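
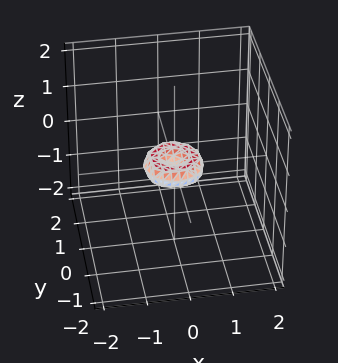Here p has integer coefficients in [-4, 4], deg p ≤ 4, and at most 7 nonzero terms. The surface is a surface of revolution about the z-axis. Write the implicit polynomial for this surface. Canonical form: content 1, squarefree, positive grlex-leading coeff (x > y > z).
(a) Degree: the shape is more complex than any degree-3 surface, so deg p = 4.
(b) Symmetry: the surface is invariant under rotation about z: p = q(x² + y², z).
(c) Observable constraints: a circular section at z = 0 has radius between 0 and 1; one z-axis crossing is at z = 0.
(d) These observations pin down the coefficients.

2*x^4 + 4*x^2*y^2 + 2*y^4 - x^2 - y^2 + 2*z^2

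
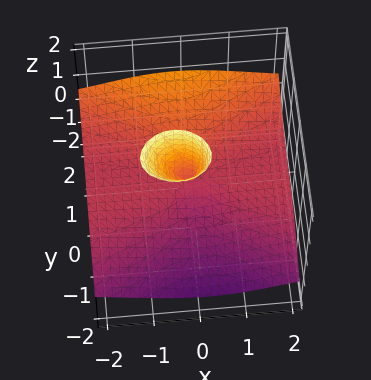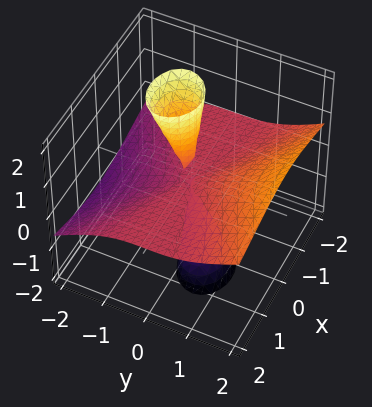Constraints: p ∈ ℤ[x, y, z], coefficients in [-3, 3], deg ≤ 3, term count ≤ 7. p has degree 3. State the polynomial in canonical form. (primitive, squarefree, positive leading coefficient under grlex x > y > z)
3*x^2*z + x*z^2 - 2*y^3 + 3*y^2*z + 2*y*z^2

First, the picture has 2 separate pieces. Treating them together as one polynomial.
Then, deg p = 3. No degree-2 surface has this shape.
Next, from the visible intercepts: every point of the z-axis in the box is on the surface; one y-axis crossing is at y = 0; every point of the x-axis in the box is on the surface.
Finally, these observations pin down the coefficients.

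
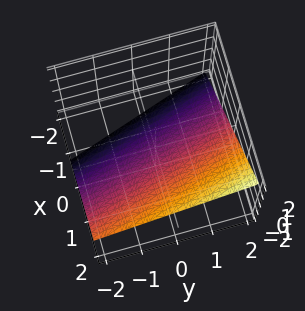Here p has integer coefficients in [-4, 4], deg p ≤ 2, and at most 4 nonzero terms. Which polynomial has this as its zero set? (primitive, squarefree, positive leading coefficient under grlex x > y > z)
(a) deg p = 1. Every cross-section is a straight line — this is a plane.
(b) From the visible intercepts: one y-axis crossing is at y = 2.
(c) The integer polynomial consistent with all of this is the stated p.

3*x + y - 3*z - 2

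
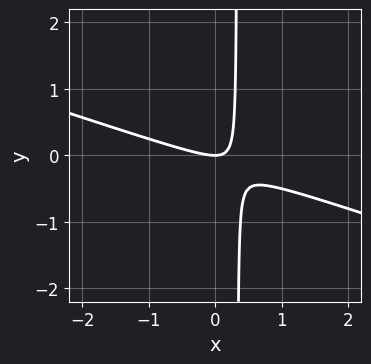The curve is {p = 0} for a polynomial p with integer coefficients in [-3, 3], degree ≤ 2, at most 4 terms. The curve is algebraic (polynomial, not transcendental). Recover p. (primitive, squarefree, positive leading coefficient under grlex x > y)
1. Degree: no degree-1 curve has this shape, so deg p = 2.
2. Against the integer gridlines: one y-axis crossing is at y = 0; one x-axis crossing is at x = 0.
3. Putting this together gives p.

x^2 + 3*x*y - y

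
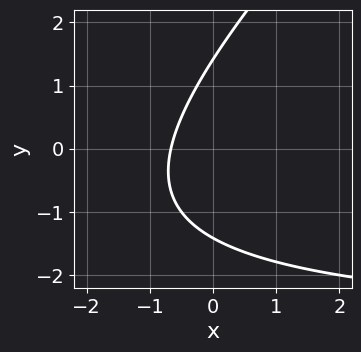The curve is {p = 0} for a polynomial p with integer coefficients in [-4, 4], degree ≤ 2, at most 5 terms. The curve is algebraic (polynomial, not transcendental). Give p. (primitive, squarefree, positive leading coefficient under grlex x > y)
x*y - y^2 + 3*x + 2

(a) deg p = 2. No degree-1 curve has this shape.
(b) Matching integer coefficients to the picture gives p.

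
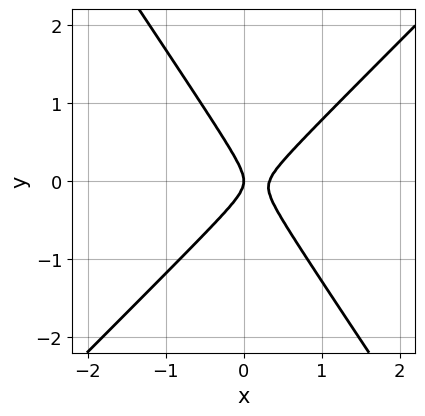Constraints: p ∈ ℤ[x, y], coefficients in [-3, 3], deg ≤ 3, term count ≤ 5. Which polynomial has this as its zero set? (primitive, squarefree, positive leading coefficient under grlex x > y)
1. The degree is 2 — the shape is more complex than any degree-1 curve.
2. Against the integer gridlines: it meets the y-axis at y = 0 (among the integer gridlines); one x-axis crossing is at x = 0.
3. The integer polynomial consistent with all of this is the stated p.

3*x^2 - x*y - 2*y^2 - x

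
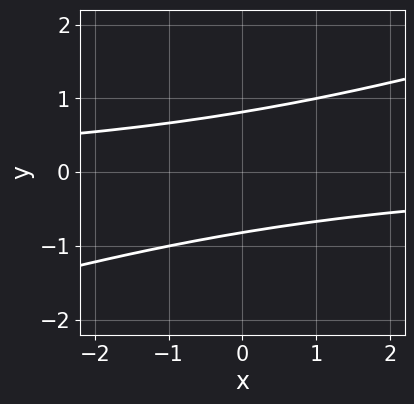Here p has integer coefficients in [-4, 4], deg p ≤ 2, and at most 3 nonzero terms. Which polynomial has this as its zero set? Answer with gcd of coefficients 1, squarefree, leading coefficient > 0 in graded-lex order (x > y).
First, deg p = 2.
Next, reading off the gridlines: it misses every integer gridline on the x-axis.
Finally, these observations pin down the coefficients.

x*y - 3*y^2 + 2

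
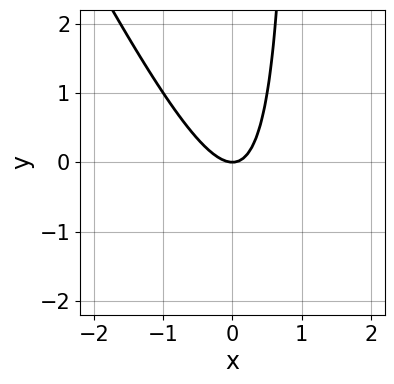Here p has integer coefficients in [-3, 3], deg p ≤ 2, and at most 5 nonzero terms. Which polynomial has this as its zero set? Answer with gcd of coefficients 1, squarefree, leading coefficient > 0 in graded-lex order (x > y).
First, the degree is 2 — no degree-1 curve has this shape.
Then, against the integer gridlines: one y-axis crossing is at y = 0; one x-axis crossing is at x = 0.
Finally, putting this together gives p.

2*x^2 + x*y - y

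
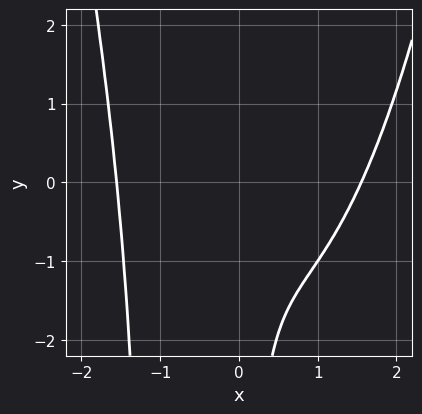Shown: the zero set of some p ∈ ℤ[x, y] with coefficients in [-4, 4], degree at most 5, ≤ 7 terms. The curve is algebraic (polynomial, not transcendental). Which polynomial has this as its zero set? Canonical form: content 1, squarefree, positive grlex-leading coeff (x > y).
x^4 - x^2*y - 2*x^2 - x*y - 1

First, the degree is 4 — a generic line meets the curve in up to 4 points.
Next, from the axis intercepts and sections: it misses every integer gridline on the y-axis.
Finally, assembling these constraints gives the stated polynomial.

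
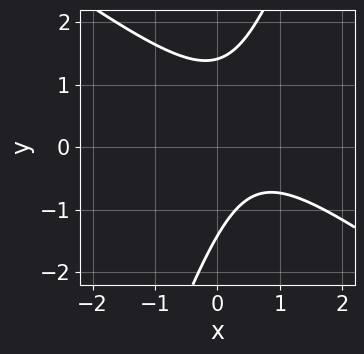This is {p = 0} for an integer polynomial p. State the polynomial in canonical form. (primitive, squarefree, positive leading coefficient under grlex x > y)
First, degree: the shape is more complex than any degree-1 curve, so deg p = 2.
Next, from the visible intercepts: the curve avoids every integer x-axis point in the box.
Finally, solving for integer coefficients yields p as stated.

2*x^2 + 2*x*y - y^2 - 2*x + 2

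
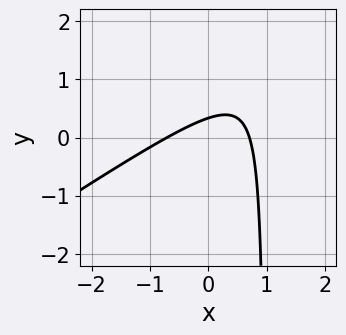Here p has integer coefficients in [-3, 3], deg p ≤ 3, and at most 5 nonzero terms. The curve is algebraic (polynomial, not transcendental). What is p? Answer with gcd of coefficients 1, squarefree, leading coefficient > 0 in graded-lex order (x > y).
2*x^2 - 3*x*y + 3*y - 1

1. deg p = 2. A generic line meets the curve in up to 2 points.
2. The integer polynomial consistent with all of this is the stated p.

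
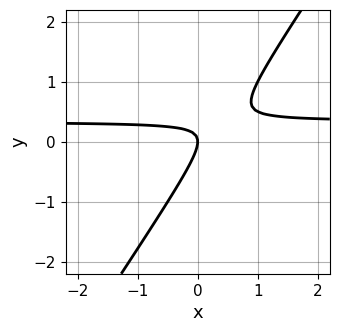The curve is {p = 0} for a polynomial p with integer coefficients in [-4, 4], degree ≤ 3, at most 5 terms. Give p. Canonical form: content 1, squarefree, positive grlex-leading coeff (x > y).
The degree is 2 — no degree-1 curve has this shape.
Against the integer gridlines: it meets the x-axis at x = 0 (among the integer gridlines); one y-axis crossing is at y = 0.
Putting this together gives p.

3*x*y - 2*y^2 - x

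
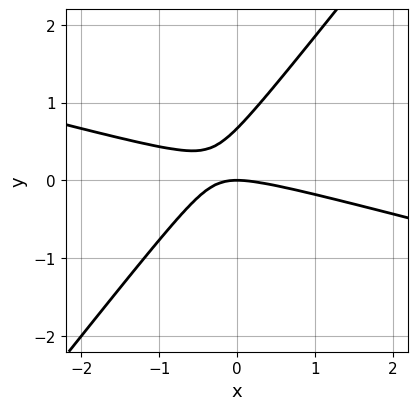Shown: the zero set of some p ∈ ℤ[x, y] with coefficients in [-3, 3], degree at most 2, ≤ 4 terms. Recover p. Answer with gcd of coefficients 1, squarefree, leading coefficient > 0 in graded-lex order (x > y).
x^2 + 3*x*y - 3*y^2 + 2*y

(a) The degree is 2 — a generic line meets the curve in up to 2 points.
(b) Observable constraints: it meets the y-axis at y = 0 (among the integer gridlines); it crosses the x-axis at the gridline x = 0.
(c) Together with the visible shape, these determine p as stated.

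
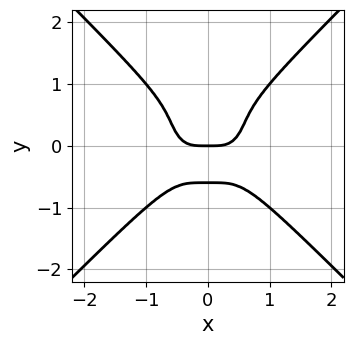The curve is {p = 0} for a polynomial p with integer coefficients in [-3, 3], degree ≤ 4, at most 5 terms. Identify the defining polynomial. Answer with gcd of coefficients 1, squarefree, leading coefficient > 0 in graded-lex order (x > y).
1. deg p = 4. A generic line meets the curve in up to 4 points.
2. Symmetries: it's symmetric under x → −x, forcing even powers of x.
3. From the visible intercepts: one x-axis crossing is at x = 0; it crosses the y-axis at the gridline y = 0.
4. Together with the visible shape, these determine p as stated.

3*x^4 - 3*y^4 + y^3 - y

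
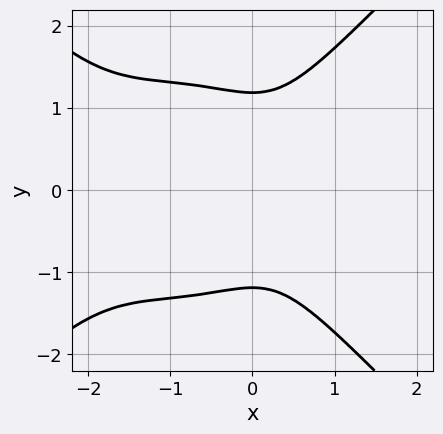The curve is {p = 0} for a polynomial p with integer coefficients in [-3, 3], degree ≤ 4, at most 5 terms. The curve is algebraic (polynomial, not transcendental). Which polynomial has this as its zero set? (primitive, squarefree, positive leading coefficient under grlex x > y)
First, the degree is 4 — a generic line meets the curve in up to 4 points.
Then, symmetries: the y ↦ −y reflection is a symmetry, so y appears only in even powers.
Then, against the integer gridlines: no x-intercept at any integer in the box.
Finally, putting this together gives p.

x^4 - y^4 + 3*x^3 + 3*x^2 + 2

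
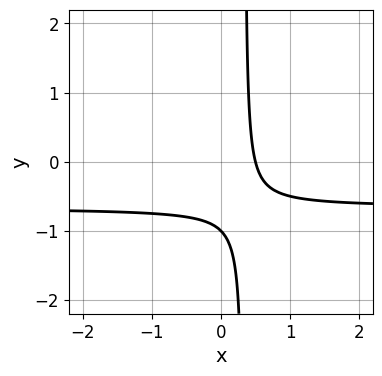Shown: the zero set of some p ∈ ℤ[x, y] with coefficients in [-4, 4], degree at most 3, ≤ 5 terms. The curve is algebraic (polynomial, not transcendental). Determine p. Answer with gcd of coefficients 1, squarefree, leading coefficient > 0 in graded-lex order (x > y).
3*x*y + 2*x - y - 1

(a) deg p = 2. No degree-1 curve has this shape.
(b) Reading off the gridlines: it meets the y-axis at y = -1 (among the integer gridlines).
(c) The integer polynomial consistent with all of this is the stated p.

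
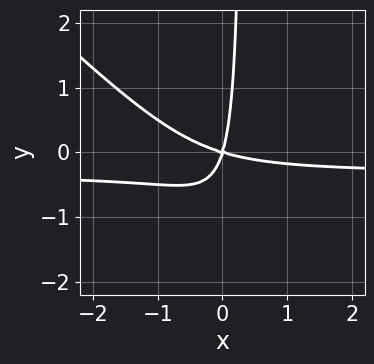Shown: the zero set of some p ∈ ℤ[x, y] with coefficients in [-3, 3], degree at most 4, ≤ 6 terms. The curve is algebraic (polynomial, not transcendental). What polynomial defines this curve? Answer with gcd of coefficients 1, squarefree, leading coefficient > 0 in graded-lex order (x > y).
3*x^2*y + 3*x*y^2 + x^2 + 3*x*y - y^2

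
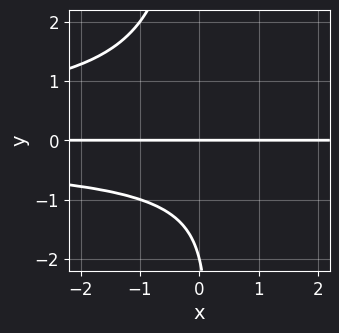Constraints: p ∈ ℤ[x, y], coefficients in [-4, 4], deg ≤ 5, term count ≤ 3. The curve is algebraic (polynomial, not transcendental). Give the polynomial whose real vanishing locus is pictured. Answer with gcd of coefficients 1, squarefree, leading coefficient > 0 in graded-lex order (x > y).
1. deg p = 4.
2. Checking where it meets the axes: the y-axis gridline crossings are at y ∈ {-2, 0}; the visible x-axis segment lies entirely on the curve.
3. Putting this together gives p.

x*y^3 + y^2 + 2*y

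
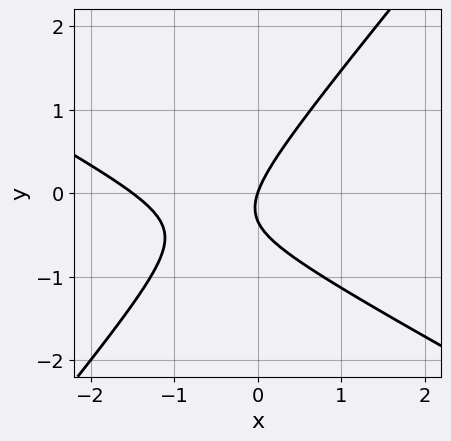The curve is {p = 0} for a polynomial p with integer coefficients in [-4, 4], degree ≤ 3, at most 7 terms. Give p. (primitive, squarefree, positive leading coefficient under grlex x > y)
2*x^2 + 2*x*y - 3*y^2 + 3*x - y

First, degree: the shape is more complex than any degree-1 curve, so deg p = 2.
Then, from the axis intercepts and sections: one x-axis crossing is at x = 0; one y-axis crossing is at y = 0.
Finally, putting this together gives p.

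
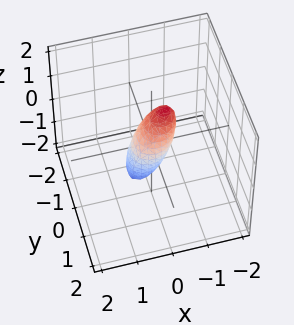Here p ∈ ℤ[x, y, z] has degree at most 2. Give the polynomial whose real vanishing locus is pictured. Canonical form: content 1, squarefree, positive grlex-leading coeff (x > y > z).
3*x^2 - x*y + 2*x*z + 3*y^2 + z^2 - 1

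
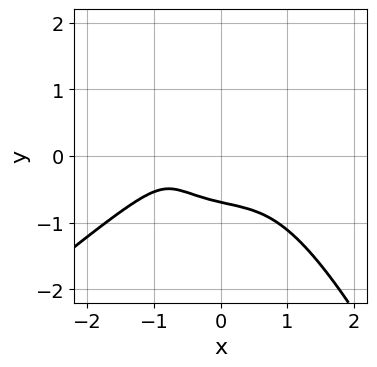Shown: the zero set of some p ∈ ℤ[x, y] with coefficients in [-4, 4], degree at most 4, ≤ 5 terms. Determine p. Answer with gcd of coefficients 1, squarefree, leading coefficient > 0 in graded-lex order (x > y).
First, deg p = 4. A generic line meets the curve in up to 4 points.
Next, checking where it meets the axes: it misses every integer gridline on the x-axis.
Finally, these observations pin down the coefficients.

x^4 - x^3*y + 3*y^3 + x + 1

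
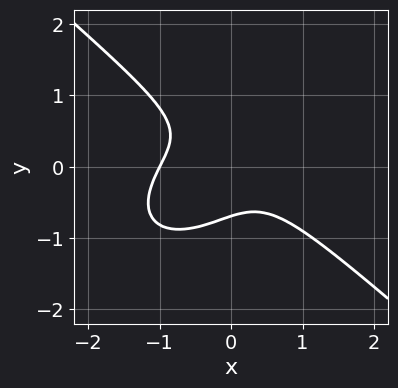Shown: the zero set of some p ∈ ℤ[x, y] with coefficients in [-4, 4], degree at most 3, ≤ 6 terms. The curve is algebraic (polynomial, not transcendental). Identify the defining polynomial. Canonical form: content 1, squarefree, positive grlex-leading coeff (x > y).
First, degree: the shape is more complex than any degree-2 curve, so deg p = 3.
Then, checking where it meets the axes: it meets the x-axis at x = -1 (among the integer gridlines).
Finally, fitting integer coefficients to these (and the overall shape) gives p.

2*x^3 + 3*y^3 + x^2 + 2*x*y + 1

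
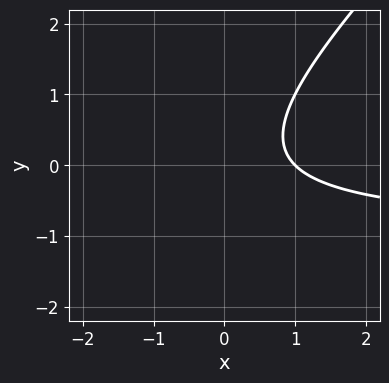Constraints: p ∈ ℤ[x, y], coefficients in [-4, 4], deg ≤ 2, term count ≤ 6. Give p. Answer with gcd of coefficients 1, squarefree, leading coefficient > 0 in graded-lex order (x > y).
x*y - y^2 + x - 1

1. Degree: no degree-1 curve has this shape, so deg p = 2.
2. Against the integer gridlines: it meets the x-axis at x = 1 (among the integer gridlines); no y-intercept at any integer in the box.
3. Solving for integer coefficients yields p as stated.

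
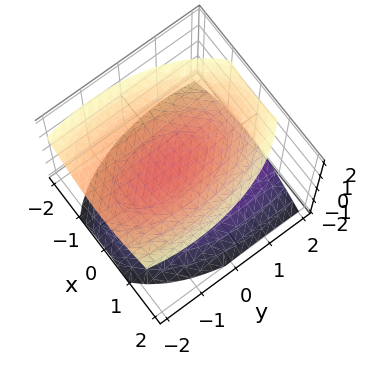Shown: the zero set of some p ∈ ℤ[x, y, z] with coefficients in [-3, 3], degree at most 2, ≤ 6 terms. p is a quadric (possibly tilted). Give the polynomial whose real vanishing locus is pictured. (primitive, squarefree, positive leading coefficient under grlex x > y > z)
3*x^2 + y^2 + y*z - 3*z^2 + 2

First, I count 2 distinct pieces. Treating them together as one polynomial.
Next, deg p = 2. No degree-1 surface has this shape.
Next, observable constraints: no x-intercept at any integer in the box; the surface avoids every integer y-axis point in the box.
Finally, matching integer coefficients to the picture gives p.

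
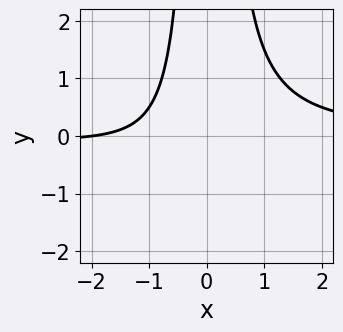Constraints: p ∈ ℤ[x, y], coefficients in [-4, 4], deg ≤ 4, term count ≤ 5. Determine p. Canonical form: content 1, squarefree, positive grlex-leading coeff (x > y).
2*x^2*y - x - 2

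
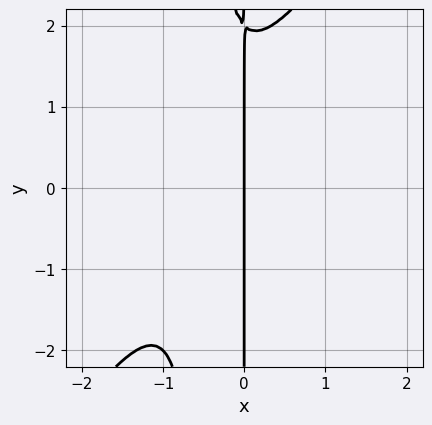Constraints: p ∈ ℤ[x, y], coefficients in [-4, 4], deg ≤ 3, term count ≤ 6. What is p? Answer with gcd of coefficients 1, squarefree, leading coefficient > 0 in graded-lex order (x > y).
(a) The degree is 3 — a generic line meets the curve in up to 3 points.
(b) Checking where it meets the axes: the visible y-axis segment lies entirely on the curve; one x-axis crossing is at x = 0.
(c) Putting this together gives p.

3*x^3 - 2*x^2*y + 3*x^2 - x*y + 2*x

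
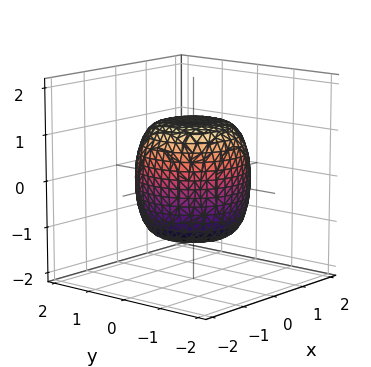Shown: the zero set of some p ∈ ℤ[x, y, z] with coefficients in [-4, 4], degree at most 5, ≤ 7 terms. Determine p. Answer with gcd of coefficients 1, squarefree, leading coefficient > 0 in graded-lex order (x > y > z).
First, the degree is 4 — a generic line meets the surface in up to 4 points.
Then, by symmetry, the z-axis is an axis of rotation, so x and y enter only as x² + y².
Then, against the integer gridlines: a circular section at z = -1 has radius exactly 1.
Finally, assembling these constraints gives the stated polynomial.

2*x^4 + 4*x^2*y^2 + 2*y^4 - x^2 - y^2 + 2*z^2 - 3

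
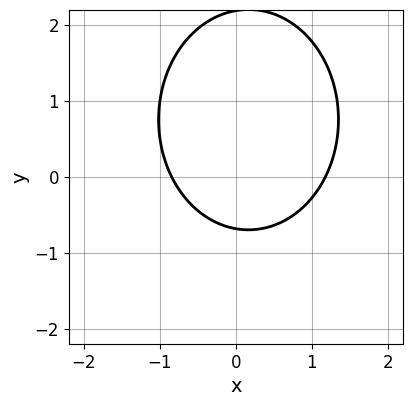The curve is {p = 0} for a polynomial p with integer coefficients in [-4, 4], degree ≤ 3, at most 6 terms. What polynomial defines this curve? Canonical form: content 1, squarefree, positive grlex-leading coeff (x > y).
3*x^2 + 2*y^2 - x - 3*y - 3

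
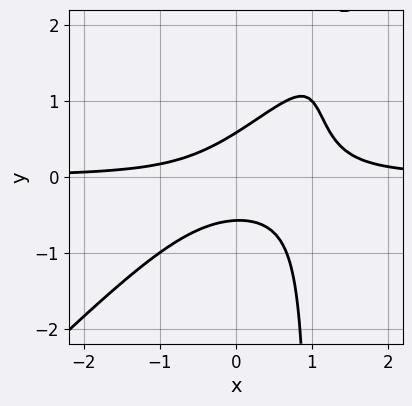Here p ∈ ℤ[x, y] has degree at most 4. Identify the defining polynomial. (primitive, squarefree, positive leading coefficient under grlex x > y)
(a) deg p = 3. No degree-2 curve has this shape.
(b) Against the integer gridlines: it misses every integer gridline on the x-axis.
(c) Together with the visible shape, these determine p as stated.

3*x^2*y - 3*x*y^2 - 2*x*y + 3*y^2 - 1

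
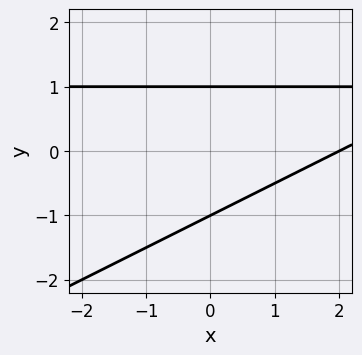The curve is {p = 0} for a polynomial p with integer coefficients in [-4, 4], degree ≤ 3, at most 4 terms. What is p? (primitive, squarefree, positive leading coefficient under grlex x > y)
(a) The degree is 2 — no degree-1 curve has this shape.
(b) Against the integer gridlines: one x-axis crossing is at x = 2; among the integer gridlines, it crosses the y-axis at y ∈ {-1, 1}.
(c) Putting this together gives p.

x*y - 2*y^2 - x + 2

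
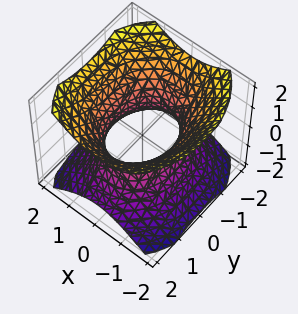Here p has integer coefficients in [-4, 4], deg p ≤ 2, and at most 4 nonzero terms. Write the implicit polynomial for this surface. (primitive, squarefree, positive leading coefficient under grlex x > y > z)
3*x^2 + 2*y^2 - 3*z^2 - 3

First, degree: an hourglass — one-sheet hyperboloid; a quadric, so deg p = 2.
Next, symmetries: mirror symmetry y ↦ −y ⇒ only even powers of y; mirror symmetry x ↦ −x ⇒ only even powers of x; mirror symmetry z ↦ −z ⇒ only even powers of z.
Next, observable constraints: the surface avoids every integer z-axis point in the box; the x-axis gridline crossings are at x ∈ {-1, 1}.
Finally, fitting integer coefficients to these (and the overall shape) gives p.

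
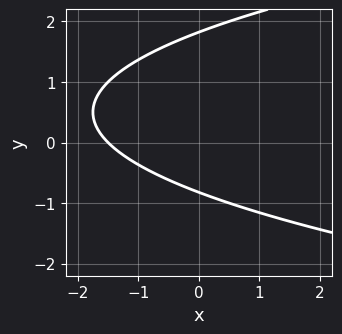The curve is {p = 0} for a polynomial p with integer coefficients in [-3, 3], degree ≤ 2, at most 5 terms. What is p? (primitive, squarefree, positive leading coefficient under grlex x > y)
2*y^2 - 2*x - 2*y - 3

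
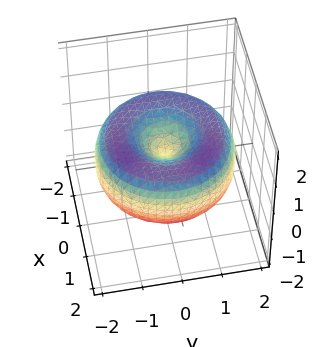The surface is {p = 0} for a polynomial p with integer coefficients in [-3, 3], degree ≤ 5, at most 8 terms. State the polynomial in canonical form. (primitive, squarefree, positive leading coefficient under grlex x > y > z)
x^4 + 2*x^2*y^2 + y^4 - 3*x^2 - 3*y^2 + 3*z^2

First, degree: no degree-3 surface has this shape, so deg p = 4.
Then, symmetry: every cross-section ⟂ z is a circle, so x, y appear only via x² + y².
Then, observable constraints: a circular section at z = 0 has radius between 1 and 2; one y-axis crossing is at y = 0; one z-axis crossing is at z = 0.
Finally, the integer polynomial consistent with all of this is the stated p.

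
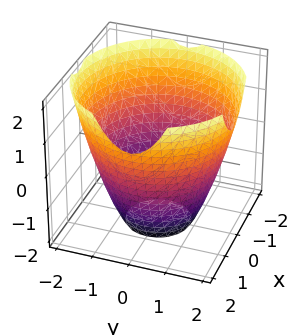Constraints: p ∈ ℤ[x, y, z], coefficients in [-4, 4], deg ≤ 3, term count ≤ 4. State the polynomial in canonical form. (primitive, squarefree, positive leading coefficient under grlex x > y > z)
x^2 + y^2 - z - 3

First, deg p = 2.
Then, symmetries: the surface is invariant under rotation about z: p = q(x² + y², z).
Then, checking where it meets the axes: the surface avoids every integer z-axis point in the box; a circular section at z = -2 has radius exactly 1.
Finally, putting this together gives p.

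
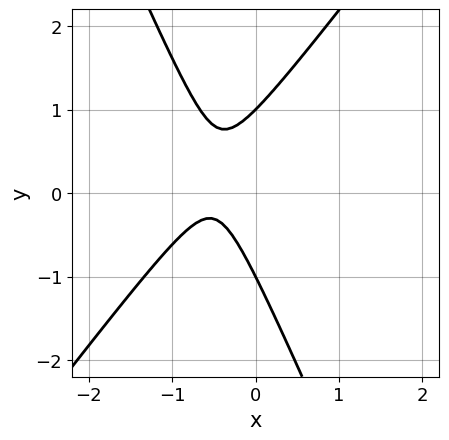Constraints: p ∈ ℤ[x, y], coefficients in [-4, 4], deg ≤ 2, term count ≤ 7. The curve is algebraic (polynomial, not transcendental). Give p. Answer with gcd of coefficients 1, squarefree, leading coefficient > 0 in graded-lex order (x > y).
1. The degree is 2 — no degree-1 curve has this shape.
2. Checking where it meets the axes: no x-intercept at any integer in the box; the y-axis gridline crossings are at y ∈ {-1, 1}.
3. Matching integer coefficients to the picture gives p.

3*x^2 - x*y - y^2 + 3*x + 1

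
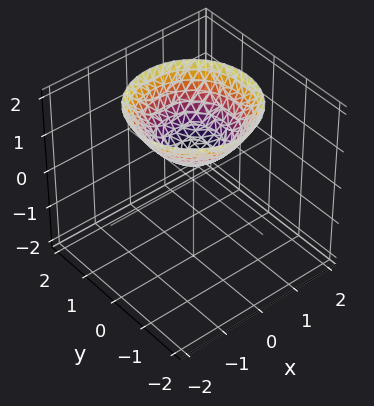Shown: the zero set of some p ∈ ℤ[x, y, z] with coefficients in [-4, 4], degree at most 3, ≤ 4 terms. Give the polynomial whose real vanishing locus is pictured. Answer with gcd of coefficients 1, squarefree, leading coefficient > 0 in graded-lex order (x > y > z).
2*x^2 + 2*y^2 - 3*z + 2

1. Degree: no degree-1 surface has this shape, so deg p = 2.
2. Symmetries: rotational symmetry about the z-axis ⇒ p depends on x, y only through x² + y².
3. Observable constraints: it misses every integer gridline on the y-axis; it misses every integer gridline on the x-axis; a circular section at z = 1 has radius between 0 and 1.
4. The integer polynomial consistent with all of this is the stated p.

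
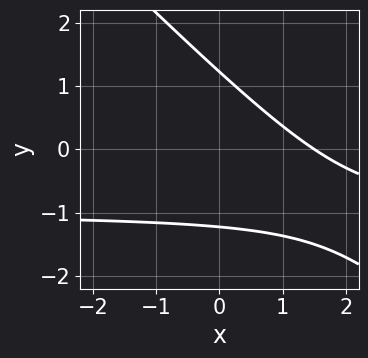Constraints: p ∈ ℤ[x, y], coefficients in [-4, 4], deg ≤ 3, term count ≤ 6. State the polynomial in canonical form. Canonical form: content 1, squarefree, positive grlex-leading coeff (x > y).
First, degree: the shape is more complex than any degree-1 curve, so deg p = 2.
Finally, putting this together gives p.

2*x*y + 2*y^2 + 2*x - 3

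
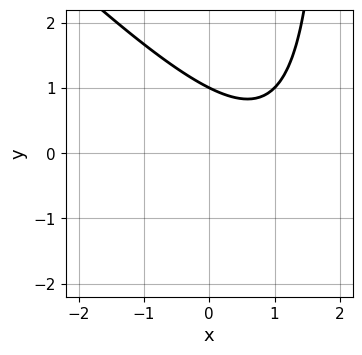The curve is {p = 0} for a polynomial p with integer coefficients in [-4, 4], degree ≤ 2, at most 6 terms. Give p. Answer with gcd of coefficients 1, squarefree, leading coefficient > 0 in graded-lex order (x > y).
deg p = 2. No degree-1 curve has this shape.
Observable constraints: it crosses the y-axis at the gridline y = 1; it misses every integer gridline on the x-axis.
Fitting integer coefficients to these (and the overall shape) gives p.

x^2 + x*y - 2*x - 2*y + 2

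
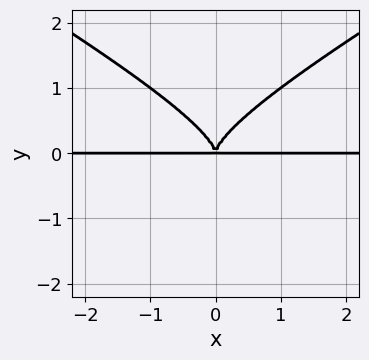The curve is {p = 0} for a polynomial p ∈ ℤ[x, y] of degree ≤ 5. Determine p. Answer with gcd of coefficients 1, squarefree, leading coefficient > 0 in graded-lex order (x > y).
x^2*y^2 - 3*y^4 + 2*x^2*y

1. Degree: the shape is more complex than any degree-3 curve, so deg p = 4.
2. Symmetries: the x ↦ −x reflection is a symmetry, so x appears only in even powers.
3. Against the integer gridlines: the visible x-axis segment lies entirely on the curve.
4. Putting this together gives p.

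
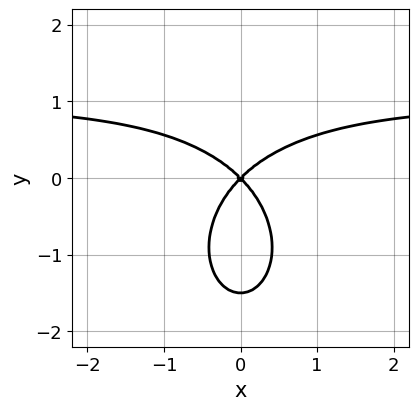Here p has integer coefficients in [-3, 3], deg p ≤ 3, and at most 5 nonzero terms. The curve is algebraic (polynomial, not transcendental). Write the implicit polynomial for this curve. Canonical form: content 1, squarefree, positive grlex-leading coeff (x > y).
The degree is 3 — the shape is more complex than any degree-2 curve.
Symmetries: it's symmetric under x → −x, forcing even powers of x.
From the visible intercepts: one x-axis crossing is at x = 0; it crosses the y-axis at the gridline y = 0.
Matching integer coefficients to the picture gives p.

3*x^2*y + 2*y^3 - 3*x^2 + 3*y^2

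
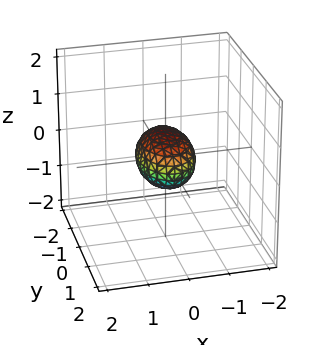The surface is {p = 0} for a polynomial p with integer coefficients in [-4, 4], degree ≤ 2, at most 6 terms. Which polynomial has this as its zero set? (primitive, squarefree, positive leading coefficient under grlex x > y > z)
2*x^2 + y^2 + 2*z^2 - 1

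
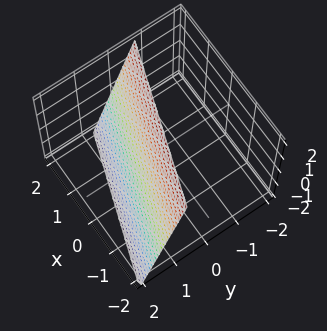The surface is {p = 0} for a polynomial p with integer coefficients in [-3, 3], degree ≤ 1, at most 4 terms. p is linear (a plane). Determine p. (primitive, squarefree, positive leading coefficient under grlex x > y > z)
x + 3*y + z - 2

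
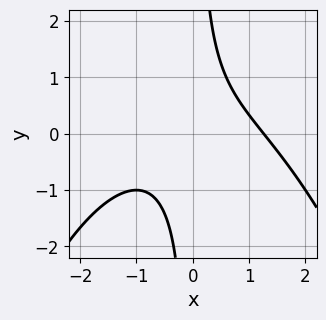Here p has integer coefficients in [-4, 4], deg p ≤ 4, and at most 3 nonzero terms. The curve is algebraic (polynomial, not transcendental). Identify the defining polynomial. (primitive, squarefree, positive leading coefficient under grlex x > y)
x^3 + 3*x*y - 2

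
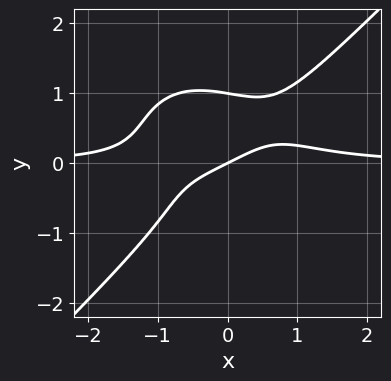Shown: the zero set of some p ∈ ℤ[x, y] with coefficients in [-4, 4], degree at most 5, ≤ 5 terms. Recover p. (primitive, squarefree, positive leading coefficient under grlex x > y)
2*x^3*y - 2*y^4 - x + 2*y

(a) Degree: a generic line meets the curve in up to 4 points, so deg p = 4.
(b) Checking where it meets the axes: among the integer gridlines, it crosses the y-axis at y ∈ {0, 1}; it meets the x-axis at x = 0 (among the integer gridlines).
(c) The integer polynomial consistent with all of this is the stated p.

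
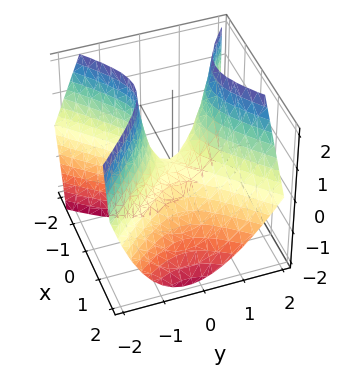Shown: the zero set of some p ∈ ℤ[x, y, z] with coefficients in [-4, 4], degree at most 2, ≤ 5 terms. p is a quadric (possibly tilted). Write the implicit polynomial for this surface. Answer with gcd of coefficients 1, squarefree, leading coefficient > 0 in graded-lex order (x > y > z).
3*x^2 + 2*x*z - 3*y^2 + y*z + 2*z

First, deg p = 2. No degree-1 surface has this shape.
Then, observable constraints: it meets the x-axis at x = 0 (among the integer gridlines); it crosses the z-axis at the gridline z = 0; it crosses the y-axis at the gridline y = 0.
Finally, together with the visible shape, these determine p as stated.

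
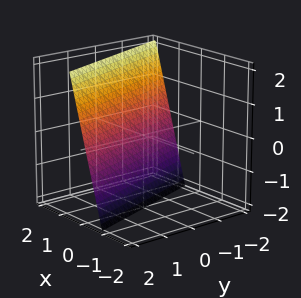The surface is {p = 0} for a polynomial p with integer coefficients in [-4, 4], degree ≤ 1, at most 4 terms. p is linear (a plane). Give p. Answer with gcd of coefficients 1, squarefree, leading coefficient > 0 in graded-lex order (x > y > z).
3*x + y - z - 2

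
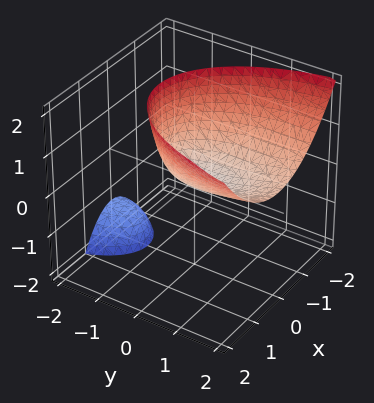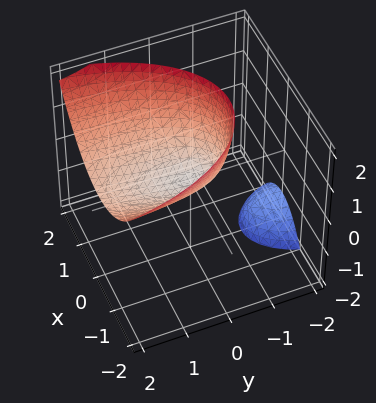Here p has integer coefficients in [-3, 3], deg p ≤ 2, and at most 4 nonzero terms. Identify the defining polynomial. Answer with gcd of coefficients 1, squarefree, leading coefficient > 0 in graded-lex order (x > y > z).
3*x^2 + y^2 - 3*y*z - 3*z

1. The picture has 2 separate pieces.
2. Degree: no degree-1 surface has this shape, so deg p = 2.
3. From the visible intercepts: it crosses the y-axis at the gridline y = 0; it crosses the z-axis at the gridline z = 0; one x-axis crossing is at x = 0.
4. Matching integer coefficients to the picture gives p.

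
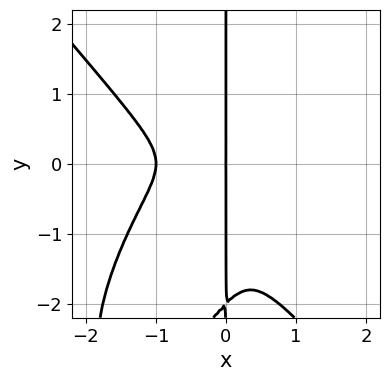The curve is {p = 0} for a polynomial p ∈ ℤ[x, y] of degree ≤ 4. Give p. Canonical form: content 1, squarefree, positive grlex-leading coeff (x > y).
3*x^4 - x^2*y^2 + x*y^3 + 3*x^3 + 2*x*y^2

1. deg p = 4. No degree-3 curve has this shape.
2. From the axis intercepts and sections: the x-axis gridline crossings are at x ∈ {-1, 0}; the visible y-axis segment lies entirely on the curve.
3. Matching integer coefficients to the picture gives p.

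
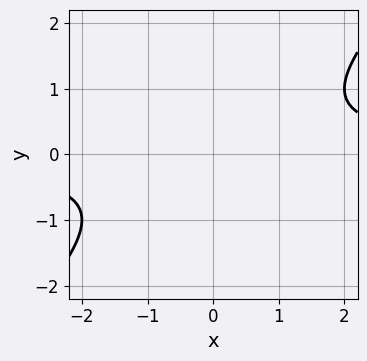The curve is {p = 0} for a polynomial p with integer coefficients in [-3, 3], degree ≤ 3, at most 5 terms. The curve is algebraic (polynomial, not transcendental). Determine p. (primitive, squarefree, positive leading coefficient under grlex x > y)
(a) Degree: the shape is more complex than any degree-1 curve, so deg p = 2.
(b) From the visible intercepts: the curve avoids every integer y-axis point in the box; the curve avoids every integer x-axis point in the box.
(c) Together with the visible shape, these determine p as stated.

x*y - y^2 - 1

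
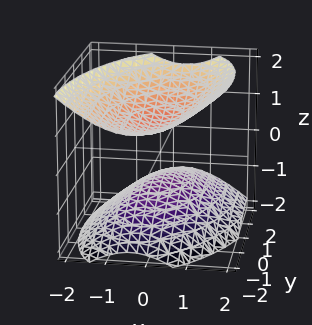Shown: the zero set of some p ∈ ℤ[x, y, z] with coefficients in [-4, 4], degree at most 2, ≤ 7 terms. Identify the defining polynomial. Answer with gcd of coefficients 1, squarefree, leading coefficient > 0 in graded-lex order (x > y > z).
3*x^2 - x*y + y^2 + y*z - 3*z^2 + 2

1. There are 2 components. They look like related sheets of one shape, so recover p as a whole.
2. Degree: a generic line meets the surface in up to 2 points, so deg p = 2.
3. Against the integer gridlines: the surface avoids every integer x-axis point in the box; the surface avoids every integer y-axis point in the box.
4. These observations pin down the coefficients.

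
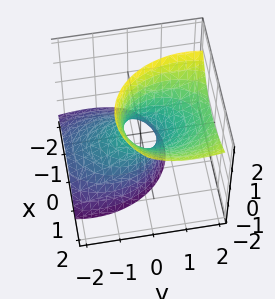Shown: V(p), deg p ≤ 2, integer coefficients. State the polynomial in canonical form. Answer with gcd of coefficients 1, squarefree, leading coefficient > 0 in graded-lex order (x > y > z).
3*x^2 - 2*x*z + 2*y^2 - 3*y*z - z^2 - 1

1. deg p = 2. No degree-1 surface has this shape.
2. Reading off the gridlines: the surface avoids every integer z-axis point in the box.
3. Putting this together gives p.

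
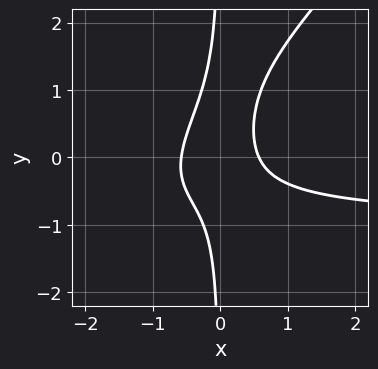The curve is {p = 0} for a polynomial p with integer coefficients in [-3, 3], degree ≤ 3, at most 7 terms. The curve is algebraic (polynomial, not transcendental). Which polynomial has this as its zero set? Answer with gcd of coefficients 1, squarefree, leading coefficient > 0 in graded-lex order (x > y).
3*x^2*y - 3*x*y^2 + 3*x^2 + x*y - 1

(a) Degree: no degree-2 curve has this shape, so deg p = 3.
(b) From the visible intercepts: the curve avoids every integer y-axis point in the box.
(c) Putting this together gives p.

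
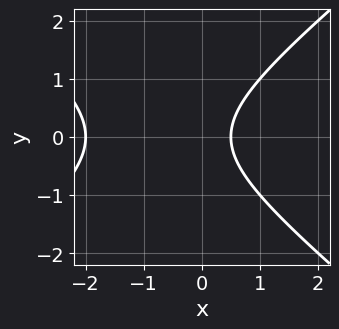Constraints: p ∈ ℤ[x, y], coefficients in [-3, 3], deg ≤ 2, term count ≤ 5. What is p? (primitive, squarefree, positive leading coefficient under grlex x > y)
2*x^2 - 3*y^2 + 3*x - 2

1. deg p = 2. No degree-1 curve has this shape.
2. Symmetries: the y ↦ −y reflection is a symmetry, so y appears only in even powers.
3. Observable constraints: it misses every integer gridline on the y-axis; one x-axis crossing is at x = -2.
4. These observations pin down the coefficients.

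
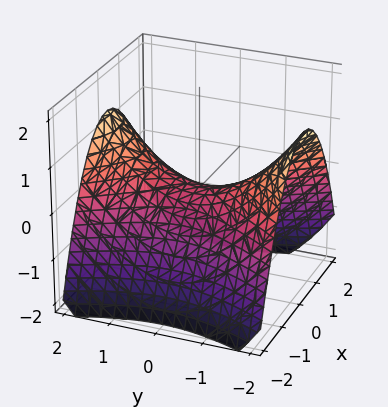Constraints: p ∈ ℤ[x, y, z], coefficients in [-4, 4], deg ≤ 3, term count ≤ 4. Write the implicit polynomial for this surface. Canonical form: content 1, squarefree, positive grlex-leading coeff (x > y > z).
2*x^2 - y^2 + 3*z

(a) Degree: a saddle surface; a quadric, so deg p = 2.
(b) Symmetries: mirror symmetry x ↦ −x ⇒ only even powers of x; mirror symmetry y ↦ −y ⇒ only even powers of y.
(c) From the axis intercepts and sections: it crosses the y-axis at the gridline y = 0; it crosses the x-axis at the gridline x = 0.
(d) The integer polynomial consistent with all of this is the stated p.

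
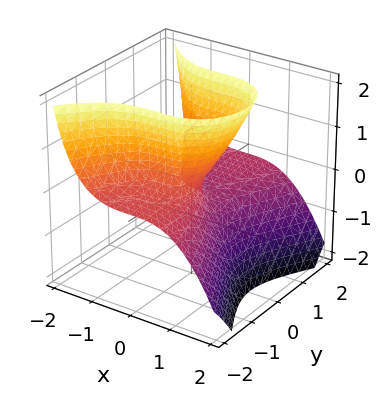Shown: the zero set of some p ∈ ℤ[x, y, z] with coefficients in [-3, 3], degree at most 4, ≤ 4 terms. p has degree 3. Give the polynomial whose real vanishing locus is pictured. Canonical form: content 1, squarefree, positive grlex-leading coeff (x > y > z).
3*x^3 + 3*y^2*z - 2*z^2 + y

(a) deg p = 3. A generic line meets the surface in up to 3 points.
(b) From the axis intercepts and sections: it crosses the z-axis at the gridline z = 0; it meets the y-axis at y = 0 (among the integer gridlines); it crosses the x-axis at the gridline x = 0.
(c) Fitting integer coefficients to these (and the overall shape) gives p.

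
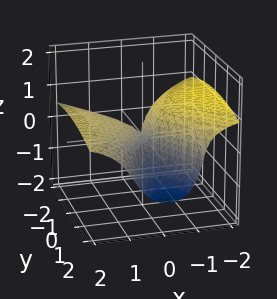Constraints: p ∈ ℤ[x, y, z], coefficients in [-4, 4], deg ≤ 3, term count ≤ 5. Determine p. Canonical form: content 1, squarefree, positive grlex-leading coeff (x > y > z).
(a) deg p = 3.
(b) Observable constraints: it meets the x-axis at x = 0 (among the integer gridlines); it meets the y-axis at y = 0 (among the integer gridlines).
(c) The integer polynomial consistent with all of this is the stated p.

3*x^2*z + 2*z^3 - 3*x^2 + 2*x*z + y^2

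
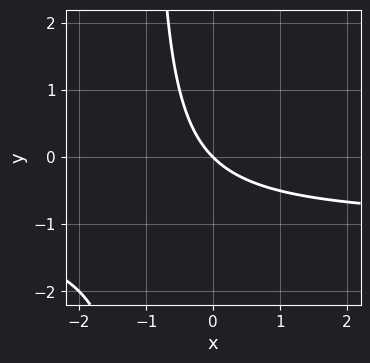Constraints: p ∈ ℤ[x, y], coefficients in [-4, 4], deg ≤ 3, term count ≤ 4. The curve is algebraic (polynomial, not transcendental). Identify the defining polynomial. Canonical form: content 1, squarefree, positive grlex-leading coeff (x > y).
1. deg p = 2.
2. From the axis intercepts and sections: it crosses the y-axis at the gridline y = 0; one x-axis crossing is at x = 0.
3. Putting this together gives p.

x*y + x + y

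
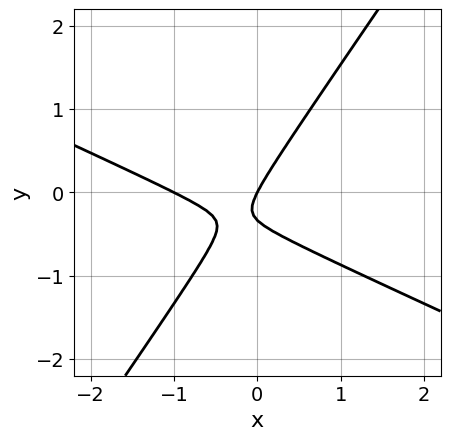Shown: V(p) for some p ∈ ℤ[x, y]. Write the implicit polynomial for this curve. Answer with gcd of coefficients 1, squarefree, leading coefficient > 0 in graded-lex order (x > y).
2*x^2 + 3*x*y - 3*y^2 + 2*x - y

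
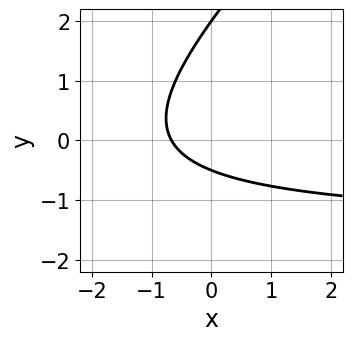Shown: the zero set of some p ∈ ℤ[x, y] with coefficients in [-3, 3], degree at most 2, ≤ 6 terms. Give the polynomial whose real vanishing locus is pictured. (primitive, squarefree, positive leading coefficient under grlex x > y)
2*x*y - 2*y^2 + 3*x + 3*y + 2

(a) Degree: a generic line meets the curve in up to 2 points, so deg p = 2.
(b) Checking where it meets the axes: it meets the y-axis at y = 2 (among the integer gridlines).
(c) Solving for integer coefficients yields p as stated.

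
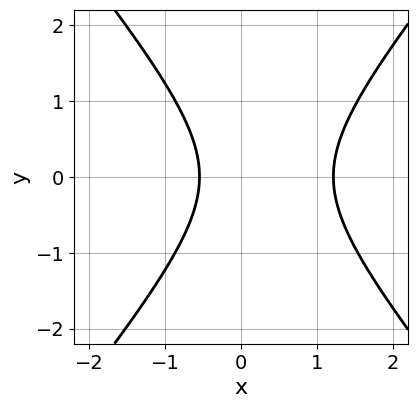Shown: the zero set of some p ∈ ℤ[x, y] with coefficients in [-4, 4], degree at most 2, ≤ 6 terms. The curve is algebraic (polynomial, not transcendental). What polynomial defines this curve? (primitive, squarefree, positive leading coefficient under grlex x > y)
3*x^2 - 2*y^2 - 2*x - 2

1. The degree is 2 — the shape is more complex than any degree-1 curve.
2. Symmetries: it's symmetric under y → −y, forcing even powers of y.
3. From the axis intercepts and sections: the curve avoids every integer y-axis point in the box.
4. Solving for integer coefficients yields p as stated.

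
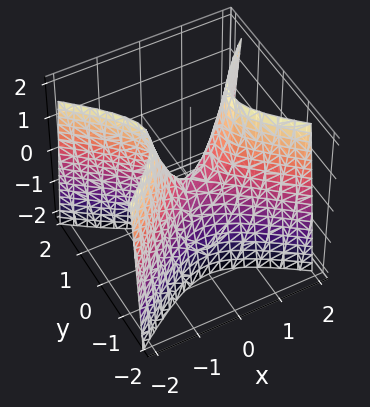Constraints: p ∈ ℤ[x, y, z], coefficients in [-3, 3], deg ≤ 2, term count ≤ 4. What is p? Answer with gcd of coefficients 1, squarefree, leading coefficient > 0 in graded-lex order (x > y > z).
First, deg p = 2.
Next, symmetries: mirror symmetry y ↦ −y ⇒ only even powers of y; mirror symmetry x ↦ −x ⇒ only even powers of x.
Next, from the axis intercepts and sections: it meets the x-axis at x = 0 (among the integer gridlines); one y-axis crossing is at y = 0; it crosses the z-axis at the gridline z = 0.
Finally, together with the visible shape, these determine p as stated.

2*x^2 - 3*y^2 - z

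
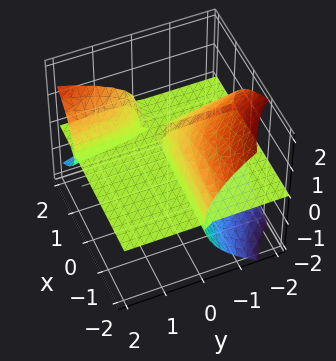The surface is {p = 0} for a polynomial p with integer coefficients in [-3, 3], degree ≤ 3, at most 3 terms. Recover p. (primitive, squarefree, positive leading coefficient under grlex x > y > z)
First, there are 2 components. Treating them together as one polynomial.
Then, degree: the shape is more complex than any degree-2 surface, so deg p = 3.
Then, checking where it meets the axes: every point of the y-axis in the box is on the surface; one z-axis crossing is at z = 0.
Finally, fitting integer coefficients to these (and the overall shape) gives p. Check: (1, 0, 0) on the x-axis lies on the surface, and p(1, 0, 0) = 0. ✓

x*y*z - z^3 - y*z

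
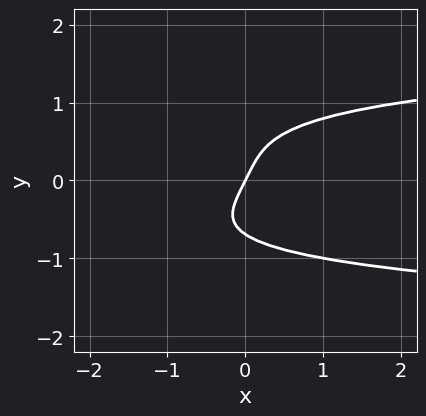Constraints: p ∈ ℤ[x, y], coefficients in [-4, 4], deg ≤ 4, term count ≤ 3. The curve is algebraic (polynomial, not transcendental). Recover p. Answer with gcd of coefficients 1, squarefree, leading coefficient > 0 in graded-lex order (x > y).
3*y^4 - 2*x + y

Degree: a generic line meets the curve in up to 4 points, so deg p = 4.
Observable constraints: it meets the y-axis at y = 0 (among the integer gridlines); it crosses the x-axis at the gridline x = 0.
Solving for integer coefficients yields p as stated.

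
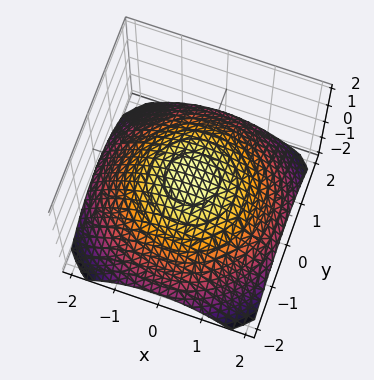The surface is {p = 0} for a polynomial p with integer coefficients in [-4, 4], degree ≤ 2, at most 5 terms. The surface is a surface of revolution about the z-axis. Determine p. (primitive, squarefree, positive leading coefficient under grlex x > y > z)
The degree is 2 — the shape is more complex than any degree-1 surface.
By symmetry, the z-axis is an axis of rotation, so x and y enter only as x² + y².
From the axis intercepts and sections: among the integer gridlines, it crosses the x-axis at x ∈ {-1, 1}; the y-axis gridline crossings are at y ∈ {-1, 1}; a circular section at z = 0 has radius exactly 1.
The integer polynomial consistent with all of this is the stated p.

x^2 + y^2 + 3*z - 1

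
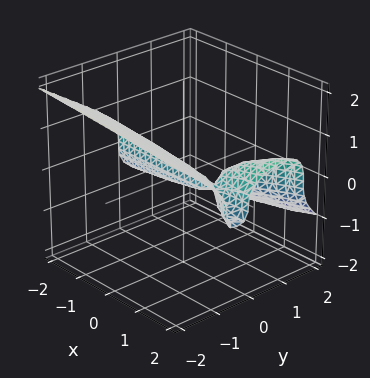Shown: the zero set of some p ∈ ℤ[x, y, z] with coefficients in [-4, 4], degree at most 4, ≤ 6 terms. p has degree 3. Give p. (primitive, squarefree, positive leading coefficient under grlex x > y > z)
(a) Degree: a generic line meets the surface in up to 3 points, so deg p = 3.
(b) Reading off the gridlines: the visible x-axis segment lies entirely on the surface; one z-axis crossing is at z = 0.
(c) Solving for integer coefficients yields p as stated.

y^3 + 3*z^3 - x*y - y^2 + y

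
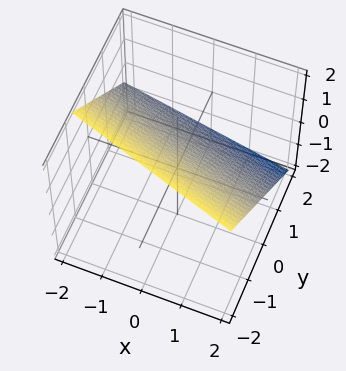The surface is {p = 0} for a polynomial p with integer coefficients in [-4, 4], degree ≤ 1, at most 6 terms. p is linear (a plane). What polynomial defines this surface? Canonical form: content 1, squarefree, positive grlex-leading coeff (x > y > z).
x + 3*y + 3*z - 2

1. The degree is 1 — the surface is flat (a plane).
2. Observable constraints: it crosses the x-axis at the gridline x = 2.
3. Assembling these constraints gives the stated polynomial.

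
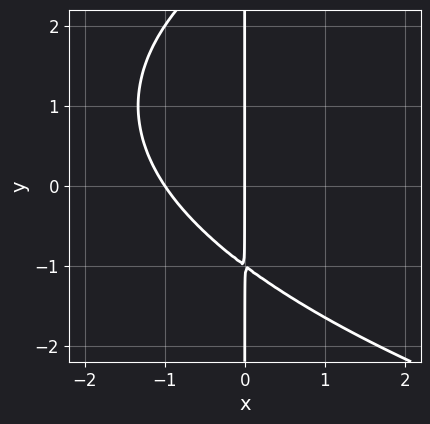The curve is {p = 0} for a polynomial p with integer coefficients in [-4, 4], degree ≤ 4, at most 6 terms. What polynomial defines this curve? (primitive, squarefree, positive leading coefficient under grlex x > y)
x*y^2 - 3*x^2 - 2*x*y - 3*x

First, the degree is 3 — a generic line meets the curve in up to 3 points.
Then, against the integer gridlines: among the integer gridlines, it crosses the x-axis at x ∈ {-1, 0}; the visible y-axis segment lies entirely on the curve.
Finally, together with the visible shape, these determine p as stated.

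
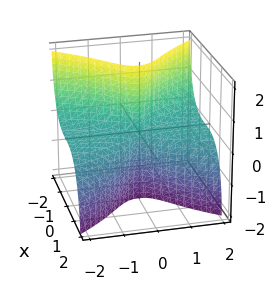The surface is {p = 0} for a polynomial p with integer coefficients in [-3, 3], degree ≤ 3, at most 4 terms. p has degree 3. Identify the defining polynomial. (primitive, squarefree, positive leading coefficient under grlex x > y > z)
2*x^3 + x*z^2 + 2*y^2*z

(a) The degree is 3 — no degree-2 surface has this shape.
(b) Against the integer gridlines: the visible z-axis segment lies entirely on the surface; it meets the x-axis at x = 0 (among the integer gridlines).
(c) The integer polynomial consistent with all of this is the stated p. Check: (0, 1, 0) on the y-axis lies on the surface, and p(0, 1, 0) = 0. ✓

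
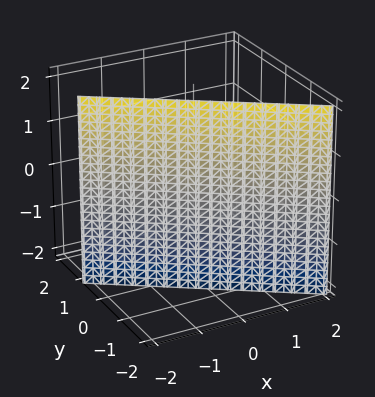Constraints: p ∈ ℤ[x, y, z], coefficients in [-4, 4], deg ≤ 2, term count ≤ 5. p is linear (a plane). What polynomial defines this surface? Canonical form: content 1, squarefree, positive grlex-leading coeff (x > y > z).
2*x + 3*y + 2

First, the degree is 1 — the surface is flat (a plane).
Next, checking where it meets the axes: it misses every integer gridline on the z-axis; one x-axis crossing is at x = -1.
Finally, fitting integer coefficients to these (and the overall shape) gives p.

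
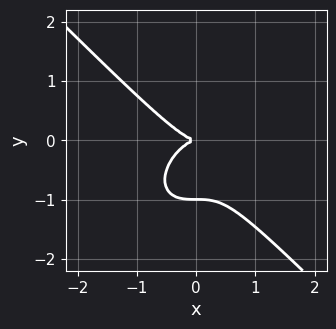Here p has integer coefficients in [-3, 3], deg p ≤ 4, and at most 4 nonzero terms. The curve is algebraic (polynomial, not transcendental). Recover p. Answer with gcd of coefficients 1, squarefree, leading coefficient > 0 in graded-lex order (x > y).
x^3 + y^3 + y^2

First, deg p = 3. A generic line meets the curve in up to 3 points.
Next, observable constraints: it meets the x-axis at x = 0 (among the integer gridlines); the y-axis gridline crossings are at y ∈ {-1, 0}.
Finally, putting this together gives p.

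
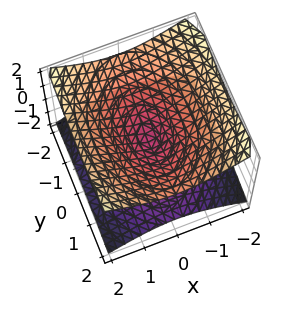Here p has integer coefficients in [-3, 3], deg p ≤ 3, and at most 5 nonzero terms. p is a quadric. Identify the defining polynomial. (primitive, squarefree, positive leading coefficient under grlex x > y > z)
(a) The degree is 2 — a double cone through the origin; a quadric.
(b) Symmetries: mirror symmetry x ↦ −x ⇒ only even powers of x; it's symmetric under y → −y, forcing even powers of y; the z ↦ −z reflection is a symmetry, so z appears only in even powers.
(c) Observable constraints: it crosses the z-axis at the gridline z = 0; it crosses the y-axis at the gridline y = 0; it crosses the x-axis at the gridline x = 0.
(d) Fitting integer coefficients to these (and the overall shape) gives p.

2*x^2 + y^2 - 3*z^2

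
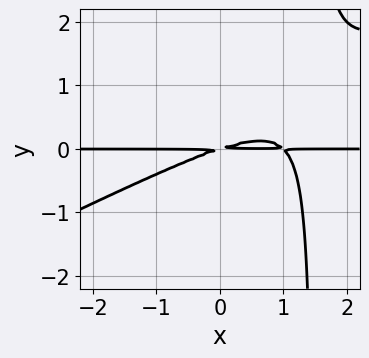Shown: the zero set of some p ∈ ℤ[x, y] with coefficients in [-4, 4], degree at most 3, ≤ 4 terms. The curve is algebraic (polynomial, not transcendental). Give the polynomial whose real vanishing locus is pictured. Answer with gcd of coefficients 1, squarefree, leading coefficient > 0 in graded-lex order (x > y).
x^2*y - 2*x*y^2 - x*y + 3*y^2

Degree: a generic line meets the curve in up to 3 points, so deg p = 3.
From the visible intercepts: the visible x-axis segment lies entirely on the curve.
Solving for integer coefficients yields p as stated.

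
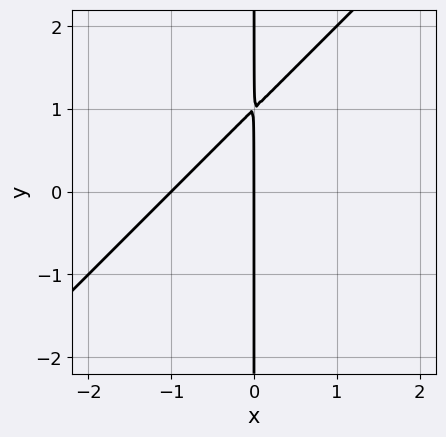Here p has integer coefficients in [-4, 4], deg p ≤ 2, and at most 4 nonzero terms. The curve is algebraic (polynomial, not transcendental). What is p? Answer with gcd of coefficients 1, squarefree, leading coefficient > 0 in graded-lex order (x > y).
The degree is 2 — the shape is more complex than any degree-1 curve.
Observable constraints: the visible y-axis segment lies entirely on the curve; the x-axis gridline crossings are at x ∈ {-1, 0}.
The integer polynomial consistent with all of this is the stated p.

x^2 - x*y + x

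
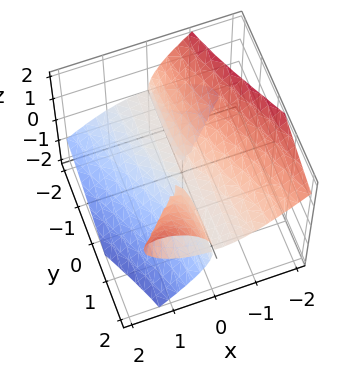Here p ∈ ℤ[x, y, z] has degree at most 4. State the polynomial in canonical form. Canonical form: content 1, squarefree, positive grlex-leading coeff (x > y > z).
2*x^3 - 3*x*y*z + 2*z^3

1. The picture has 2 separate pieces. They look like related sheets of one shape, so recover p as a whole.
2. Degree: the shape is more complex than any degree-2 surface, so deg p = 3.
3. Checking where it meets the axes: the visible y-axis segment lies entirely on the surface; it meets the z-axis at z = 0 (among the integer gridlines); one x-axis crossing is at x = 0.
4. Matching integer coefficients to the picture gives p.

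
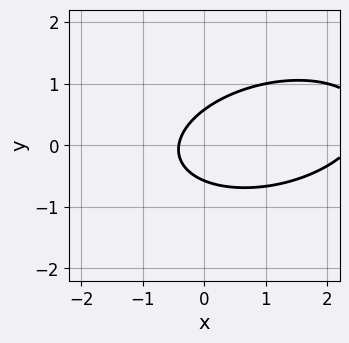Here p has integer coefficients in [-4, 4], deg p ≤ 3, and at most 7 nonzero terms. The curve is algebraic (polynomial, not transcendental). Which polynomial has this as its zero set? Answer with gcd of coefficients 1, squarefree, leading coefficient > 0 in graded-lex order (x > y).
First, degree: a generic line meets the curve in up to 2 points, so deg p = 2.
Finally, putting this together gives p.

x^2 - x*y + 3*y^2 - 2*x - 1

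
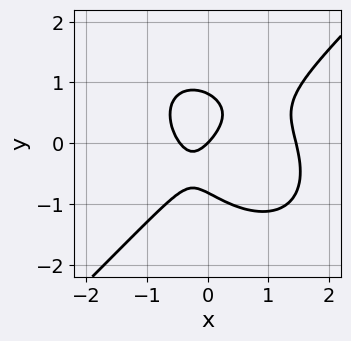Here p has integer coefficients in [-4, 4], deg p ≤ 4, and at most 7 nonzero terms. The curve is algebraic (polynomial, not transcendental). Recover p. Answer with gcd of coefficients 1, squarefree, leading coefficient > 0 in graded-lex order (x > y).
(a) Degree: no degree-2 curve has this shape, so deg p = 3.
(b) From the visible intercepts: it meets the x-axis at x = 0 (among the integer gridlines); one y-axis crossing is at y = 0.
(c) Assembling these constraints gives the stated polynomial.

3*x^3 - 3*y^3 - 3*x^2 - 2*x + 2*y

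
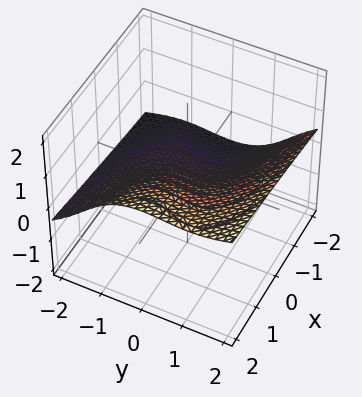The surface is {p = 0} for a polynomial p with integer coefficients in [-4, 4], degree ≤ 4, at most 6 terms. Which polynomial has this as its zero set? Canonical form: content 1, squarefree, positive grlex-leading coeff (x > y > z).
Degree: a generic line meets the surface in up to 3 points, so deg p = 3.
Reading off the gridlines: it crosses the z-axis at the gridline z = 0; it meets the y-axis at y = 0 (among the integer gridlines).
Putting this together gives p.

y^3 - 2*y^2*z - 2*z^3 + 2*x - 3*z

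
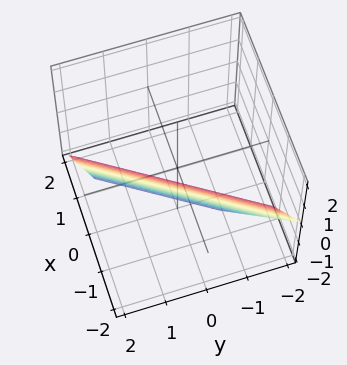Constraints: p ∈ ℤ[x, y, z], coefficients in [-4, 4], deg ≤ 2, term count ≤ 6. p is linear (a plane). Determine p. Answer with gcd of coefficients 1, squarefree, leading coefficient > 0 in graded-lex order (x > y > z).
3*x - 2*y + 2*z + 2

1. deg p = 1. The surface is flat (a plane).
2. Checking where it meets the axes: one y-axis crossing is at y = 1; it crosses the z-axis at the gridline z = -1.
3. Putting this together gives p.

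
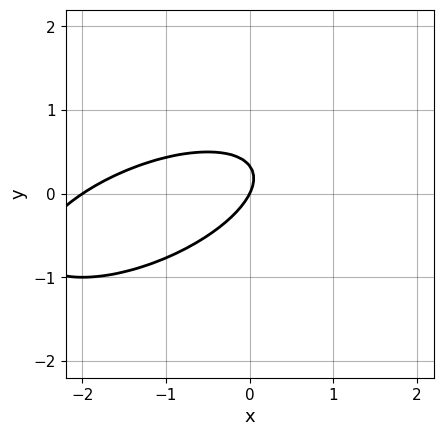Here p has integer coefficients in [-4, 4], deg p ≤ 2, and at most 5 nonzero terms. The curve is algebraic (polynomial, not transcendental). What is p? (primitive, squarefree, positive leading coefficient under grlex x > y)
x^2 - 2*x*y + 3*y^2 + 2*x - y

First, deg p = 2.
Next, reading off the gridlines: it crosses the y-axis at the gridline y = 0; among the integer gridlines, it crosses the x-axis at x ∈ {-2, 0}.
Finally, together with the visible shape, these determine p as stated.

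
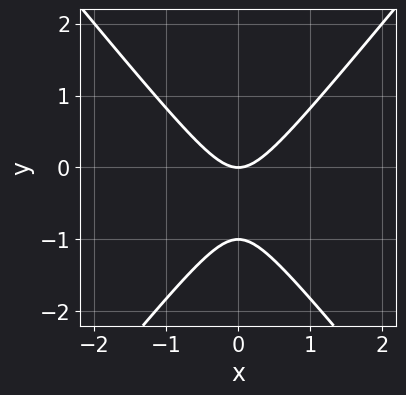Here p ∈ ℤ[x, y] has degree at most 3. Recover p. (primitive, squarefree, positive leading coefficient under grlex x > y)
Degree: no degree-1 curve has this shape, so deg p = 2.
Symmetries: the x ↦ −x reflection is a symmetry, so x appears only in even powers.
Against the integer gridlines: among the integer gridlines, it crosses the y-axis at y ∈ {-1, 0}; it crosses the x-axis at the gridline x = 0.
These observations pin down the coefficients.

3*x^2 - 2*y^2 - 2*y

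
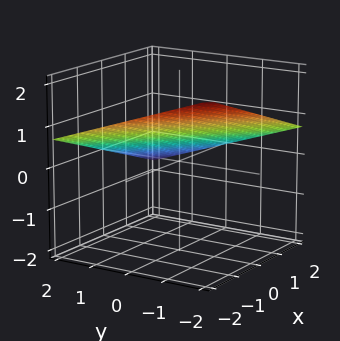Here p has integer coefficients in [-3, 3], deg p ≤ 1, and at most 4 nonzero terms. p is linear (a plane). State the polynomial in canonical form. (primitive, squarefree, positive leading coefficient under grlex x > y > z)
x + y + 3*z - 2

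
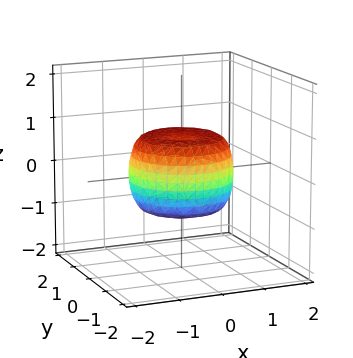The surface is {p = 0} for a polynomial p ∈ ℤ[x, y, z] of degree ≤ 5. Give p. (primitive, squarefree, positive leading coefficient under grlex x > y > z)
2*x^4 + 4*x^2*y^2 + 2*y^4 - 2*x^2 - 2*y^2 + 2*z^2 - 1

1. The degree is 4 — no degree-3 surface has this shape.
2. By symmetry, the z-axis is an axis of rotation, so x and y enter only as x² + y².
3. From the visible intercepts: a circular section at z = 0 has radius between 1 and 2.
4. Fitting integer coefficients to these (and the overall shape) gives p.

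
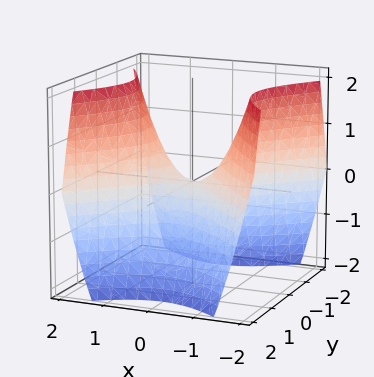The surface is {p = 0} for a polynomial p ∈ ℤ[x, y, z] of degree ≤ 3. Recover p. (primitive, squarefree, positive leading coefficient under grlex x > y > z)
x^2 - y^2 - z

deg p = 2.
Symmetries: mirror symmetry y ↦ −y ⇒ only even powers of y; the x ↦ −x reflection is a symmetry, so x appears only in even powers.
From the axis intercepts and sections: one y-axis crossing is at y = 0; one z-axis crossing is at z = 0.
Solving for integer coefficients yields p as stated.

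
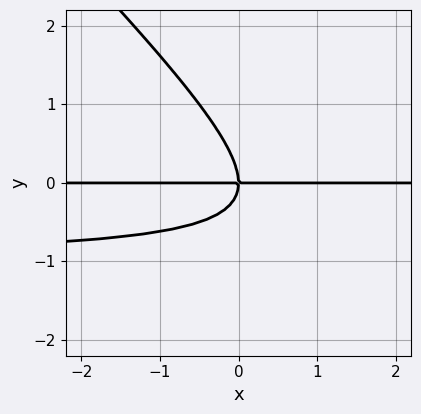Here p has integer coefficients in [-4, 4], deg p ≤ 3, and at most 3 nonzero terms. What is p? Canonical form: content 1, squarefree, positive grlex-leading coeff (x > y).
x*y^2 + y^3 + x*y

1. deg p = 3. No degree-2 curve has this shape.
2. Observable constraints: it meets the y-axis at y = 0 (among the integer gridlines); the visible x-axis segment lies entirely on the curve.
3. Putting this together gives p.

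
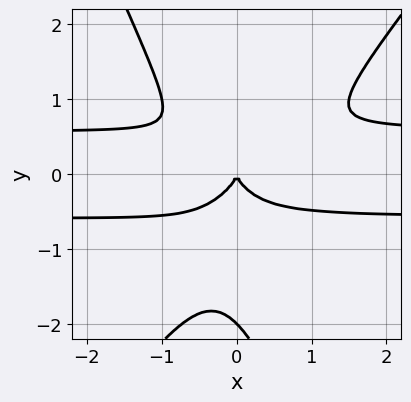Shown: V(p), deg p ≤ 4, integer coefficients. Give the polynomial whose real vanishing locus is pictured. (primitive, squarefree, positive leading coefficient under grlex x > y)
First, degree: the shape is more complex than any degree-3 curve, so deg p = 4.
Next, from the axis intercepts and sections: it meets the x-axis at x = 0 (among the integer gridlines); among the integer gridlines, it crosses the y-axis at y ∈ {-2, 0}.
Finally, the integer polynomial consistent with all of this is the stated p.

3*x^2*y^2 - x*y^3 - y^4 - 2*y^3 - x^2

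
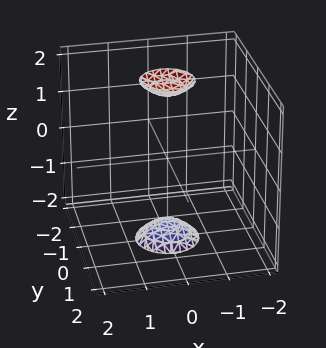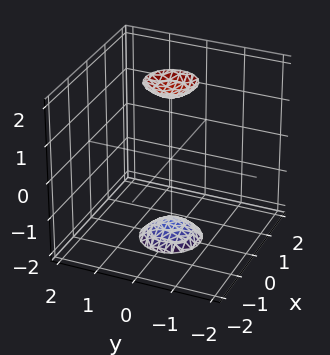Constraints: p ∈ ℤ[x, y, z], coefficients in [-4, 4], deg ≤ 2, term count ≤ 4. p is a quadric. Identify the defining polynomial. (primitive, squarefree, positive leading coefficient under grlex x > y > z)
3*x^2 + 3*y^2 - z^2 + 3

There are 2 components. Treating them together as one polynomial.
The degree is 2 — two sheets facing apart; a quadric.
Symmetries: mirror symmetry z ↦ −z ⇒ only even powers of z; the z-axis is an axis of rotation, so x and y enter only as x² + y².
Against the integer gridlines: it misses every integer gridline on the y-axis; it misses every integer gridline on the x-axis; a circular section at z = -2 has radius between 0 and 1.
Putting this together gives p.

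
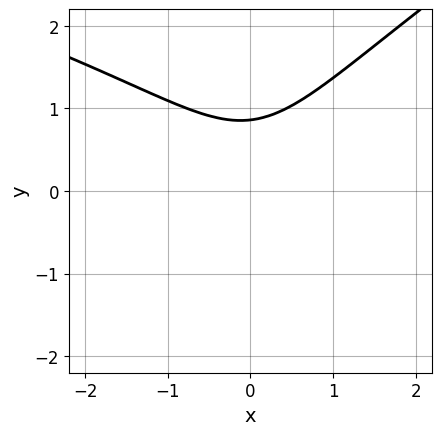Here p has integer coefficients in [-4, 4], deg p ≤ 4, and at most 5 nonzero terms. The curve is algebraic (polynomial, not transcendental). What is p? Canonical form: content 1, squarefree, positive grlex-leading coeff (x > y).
x*y^2 - 2*y^3 + 3*x^2 - 2*y + 3

First, the degree is 3 — a generic line meets the curve in up to 3 points.
Next, from the axis intercepts and sections: it misses every integer gridline on the x-axis.
Finally, matching integer coefficients to the picture gives p.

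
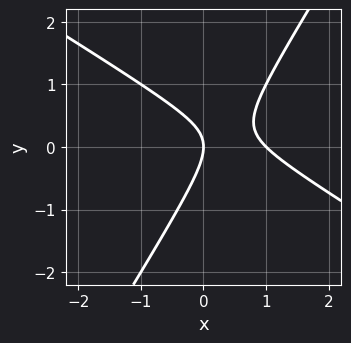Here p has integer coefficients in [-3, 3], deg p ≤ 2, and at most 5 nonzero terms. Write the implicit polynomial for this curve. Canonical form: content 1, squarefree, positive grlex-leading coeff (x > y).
The degree is 2 — a generic line meets the curve in up to 2 points.
Reading off the gridlines: it meets the y-axis at y = 0 (among the integer gridlines); the x-axis gridline crossings are at x ∈ {0, 1}.
Solving for integer coefficients yields p as stated.

x^2 + x*y - y^2 - x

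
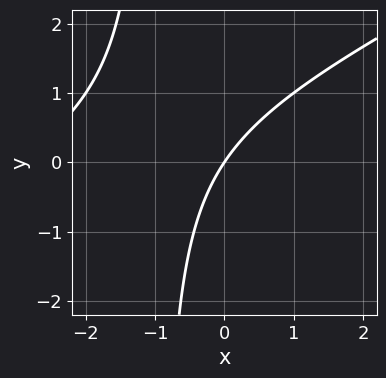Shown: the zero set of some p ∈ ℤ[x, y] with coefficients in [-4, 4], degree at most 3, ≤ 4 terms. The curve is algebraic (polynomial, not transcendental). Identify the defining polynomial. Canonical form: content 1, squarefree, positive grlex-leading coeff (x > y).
x^2 - 2*x*y + 3*x - 2*y

First, the degree is 2 — no degree-1 curve has this shape.
Then, from the visible intercepts: one x-axis crossing is at x = 0; it meets the y-axis at y = 0 (among the integer gridlines).
Finally, the integer polynomial consistent with all of this is the stated p.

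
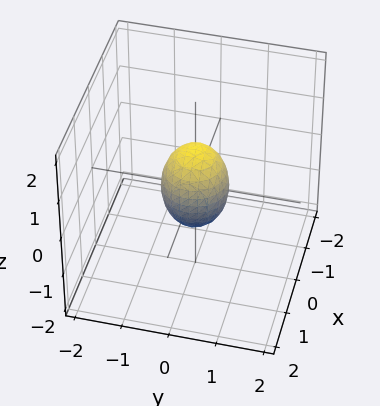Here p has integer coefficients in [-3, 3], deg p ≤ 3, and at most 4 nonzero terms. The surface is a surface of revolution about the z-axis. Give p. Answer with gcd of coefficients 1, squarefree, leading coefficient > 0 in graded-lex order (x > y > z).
2*x^2 + 2*y^2 + z^2 - 1

1. deg p = 2.
2. Symmetries: rotational symmetry about the z-axis ⇒ p depends on x, y only through x² + y².
3. From the visible intercepts: the z-axis gridline crossings are at z ∈ {-1, 1}; a circular section at z = 0 has radius between 0 and 1.
4. Together with the visible shape, these determine p as stated.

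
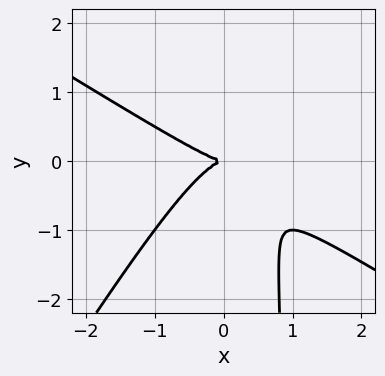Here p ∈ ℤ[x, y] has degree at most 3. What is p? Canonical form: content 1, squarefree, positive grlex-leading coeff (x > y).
First, deg p = 3. The shape is more complex than any degree-2 curve.
Then, against the integer gridlines: one y-axis crossing is at y = 0; it meets the x-axis at x = 0 (among the integer gridlines).
Finally, assembling these constraints gives the stated polynomial.

x^3 + x^2*y - x*y^2 + y^2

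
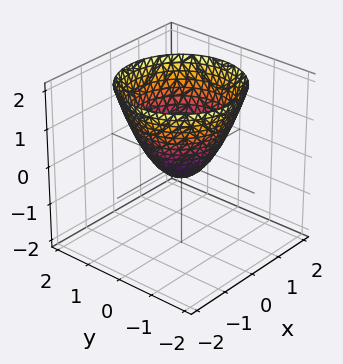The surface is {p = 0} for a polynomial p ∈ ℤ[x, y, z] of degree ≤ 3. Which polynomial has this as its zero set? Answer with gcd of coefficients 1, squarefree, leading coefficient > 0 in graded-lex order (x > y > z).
deg p = 2.
Symmetries: rotational symmetry about the z-axis ⇒ p depends on x, y only through x² + y².
From the axis intercepts and sections: a circular section at z = 0 has radius between 0 and 1.
Putting this together gives p.

3*x^2 + 3*y^2 - 3*z - 1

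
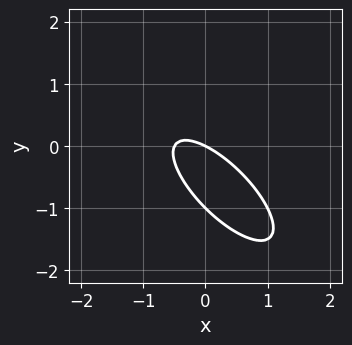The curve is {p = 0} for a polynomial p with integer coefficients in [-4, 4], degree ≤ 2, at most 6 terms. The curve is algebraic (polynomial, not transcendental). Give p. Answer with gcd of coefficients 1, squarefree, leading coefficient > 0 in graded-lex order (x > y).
1. deg p = 2.
2. Against the integer gridlines: among the integer gridlines, it crosses the y-axis at y ∈ {-1, 0}; it meets the x-axis at x = 0 (among the integer gridlines).
3. Matching integer coefficients to the picture gives p.

2*x^2 + 3*x*y + 2*y^2 + x + 2*y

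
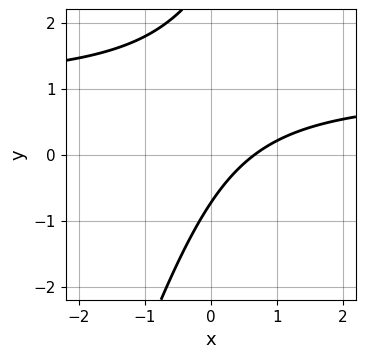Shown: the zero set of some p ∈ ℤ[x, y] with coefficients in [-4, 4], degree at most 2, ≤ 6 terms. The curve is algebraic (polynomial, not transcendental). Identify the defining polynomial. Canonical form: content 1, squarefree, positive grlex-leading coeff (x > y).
3*x*y - y^2 - 3*x + 2*y + 2

Degree: no degree-1 curve has this shape, so deg p = 2.
Putting this together gives p.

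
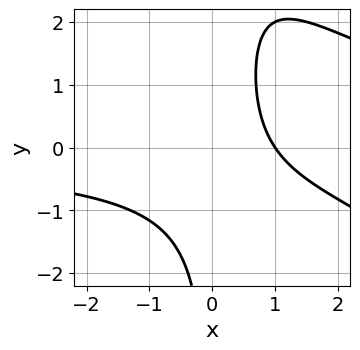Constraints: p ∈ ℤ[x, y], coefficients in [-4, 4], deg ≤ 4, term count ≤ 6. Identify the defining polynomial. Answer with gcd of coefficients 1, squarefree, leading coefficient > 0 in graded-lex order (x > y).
deg p = 3. No degree-2 curve has this shape.
From the axis intercepts and sections: it misses every integer gridline on the y-axis; it meets the x-axis at x = 1 (among the integer gridlines).
Solving for integer coefficients yields p as stated.

x^2*y + x*y^2 - 3*x*y - 3*x + 3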